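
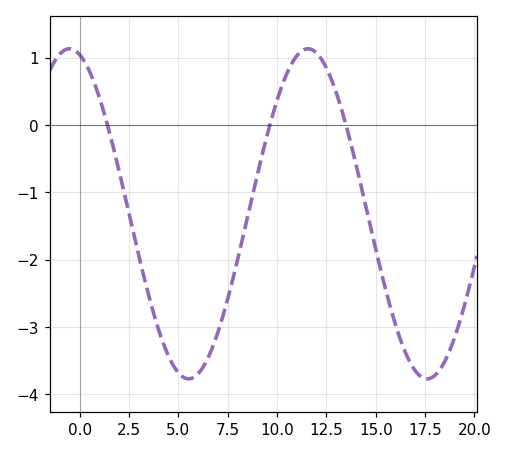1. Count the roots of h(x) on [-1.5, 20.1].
3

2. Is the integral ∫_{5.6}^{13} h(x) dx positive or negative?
negative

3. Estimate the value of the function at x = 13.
0.5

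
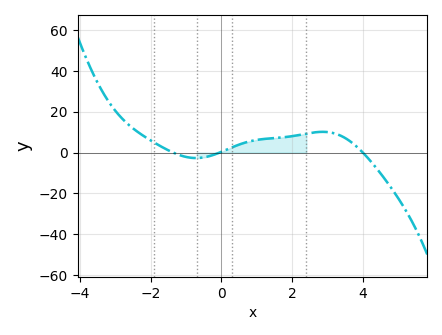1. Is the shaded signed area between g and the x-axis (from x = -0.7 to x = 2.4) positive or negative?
positive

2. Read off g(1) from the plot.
6.2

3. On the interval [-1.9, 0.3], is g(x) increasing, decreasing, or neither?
neither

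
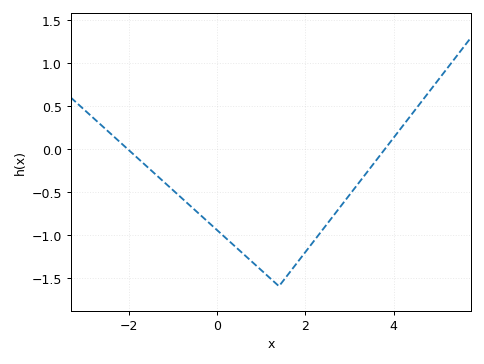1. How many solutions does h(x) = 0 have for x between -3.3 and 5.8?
2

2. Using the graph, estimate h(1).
-1.4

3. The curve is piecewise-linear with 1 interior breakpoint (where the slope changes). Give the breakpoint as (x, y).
(1.4, -1.6)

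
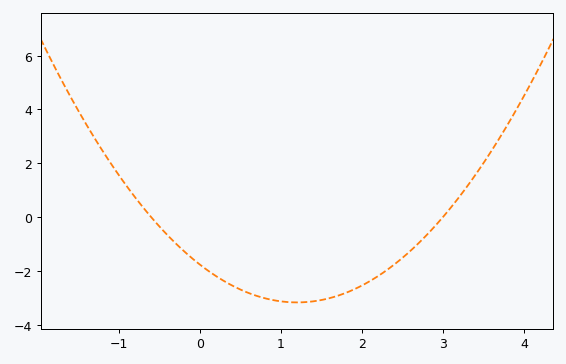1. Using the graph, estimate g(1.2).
-3.2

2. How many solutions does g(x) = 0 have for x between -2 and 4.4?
2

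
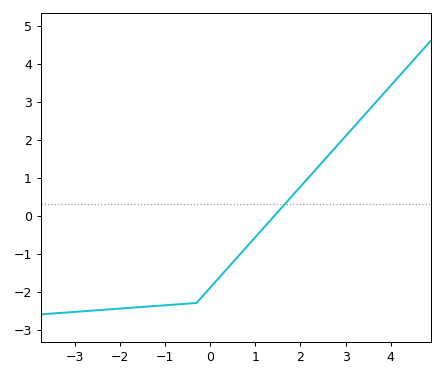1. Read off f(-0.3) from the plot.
-2.3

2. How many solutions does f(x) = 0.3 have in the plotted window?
1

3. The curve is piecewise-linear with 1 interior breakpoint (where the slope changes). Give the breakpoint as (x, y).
(-0.3, -2.3)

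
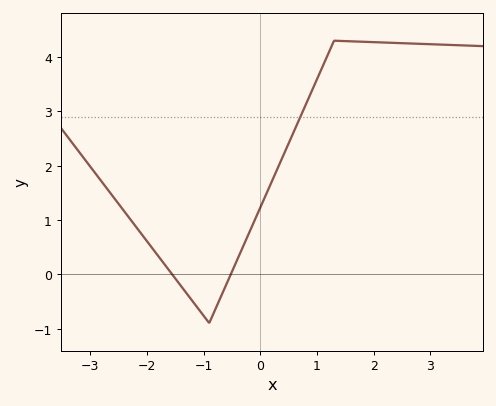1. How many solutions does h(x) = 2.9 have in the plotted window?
1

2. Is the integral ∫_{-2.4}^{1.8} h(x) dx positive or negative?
positive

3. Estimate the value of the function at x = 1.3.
4.3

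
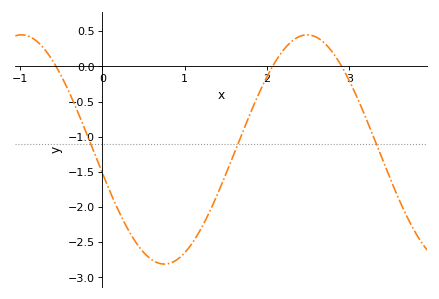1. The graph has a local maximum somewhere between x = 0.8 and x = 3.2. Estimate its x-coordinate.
2.49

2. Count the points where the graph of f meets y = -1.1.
3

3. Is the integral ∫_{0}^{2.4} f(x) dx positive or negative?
negative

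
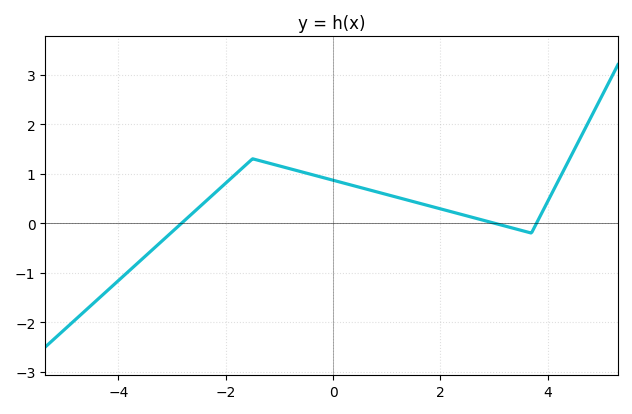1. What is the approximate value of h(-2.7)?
0.1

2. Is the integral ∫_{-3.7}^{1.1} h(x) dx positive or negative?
positive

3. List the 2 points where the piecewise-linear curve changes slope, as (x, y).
(-1.5, 1.3); (3.7, -0.2)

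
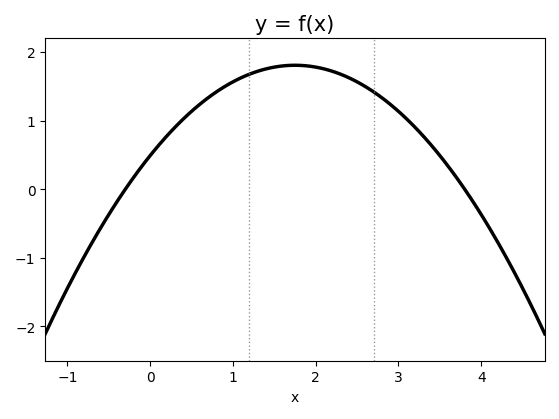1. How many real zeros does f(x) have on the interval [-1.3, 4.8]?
2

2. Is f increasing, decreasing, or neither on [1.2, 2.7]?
neither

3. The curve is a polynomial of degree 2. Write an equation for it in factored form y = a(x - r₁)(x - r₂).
y = -0.43(x + 0.3)(x - 3.8)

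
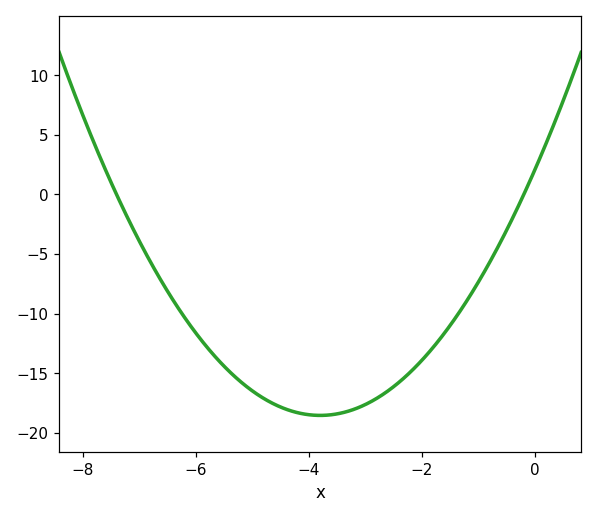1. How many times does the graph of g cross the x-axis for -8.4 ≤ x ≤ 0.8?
2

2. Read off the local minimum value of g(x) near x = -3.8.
-18.5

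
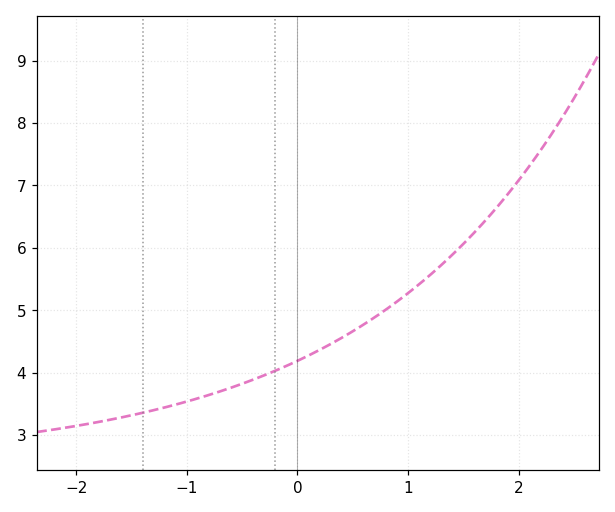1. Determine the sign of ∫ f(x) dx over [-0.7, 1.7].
positive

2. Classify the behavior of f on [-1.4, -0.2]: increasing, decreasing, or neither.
increasing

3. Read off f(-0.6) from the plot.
3.8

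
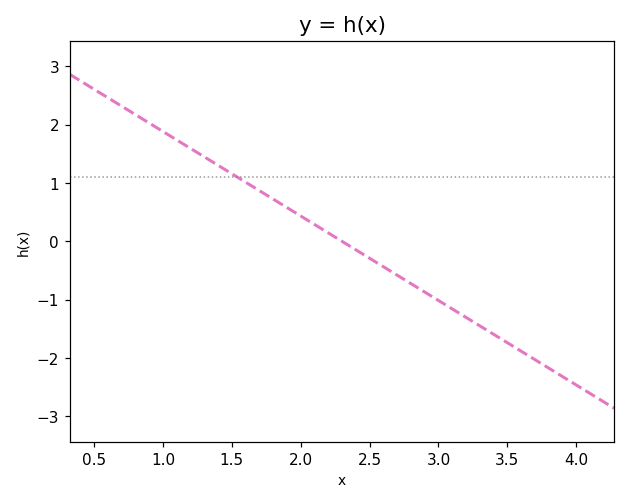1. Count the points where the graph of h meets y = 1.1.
1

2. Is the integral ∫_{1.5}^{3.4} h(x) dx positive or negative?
negative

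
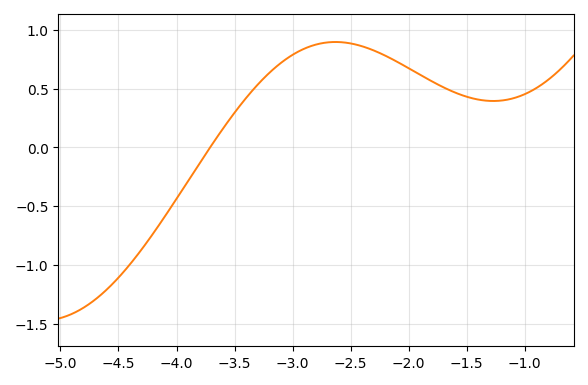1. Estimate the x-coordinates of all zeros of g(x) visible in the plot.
-3.7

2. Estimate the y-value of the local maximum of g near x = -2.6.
0.9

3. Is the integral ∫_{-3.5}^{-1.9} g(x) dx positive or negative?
positive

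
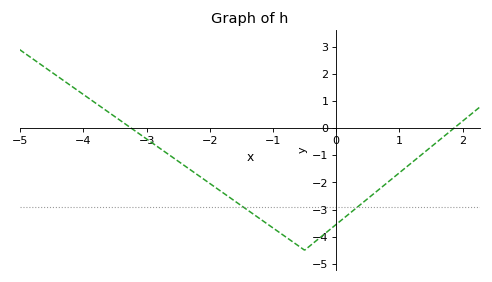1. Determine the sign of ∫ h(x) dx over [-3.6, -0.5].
negative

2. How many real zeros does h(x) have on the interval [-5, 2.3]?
2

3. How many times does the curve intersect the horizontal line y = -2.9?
2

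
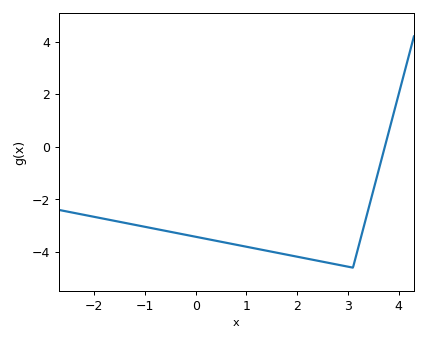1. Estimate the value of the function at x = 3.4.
-2.4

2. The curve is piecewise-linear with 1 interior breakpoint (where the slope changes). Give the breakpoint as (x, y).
(3.1, -4.6)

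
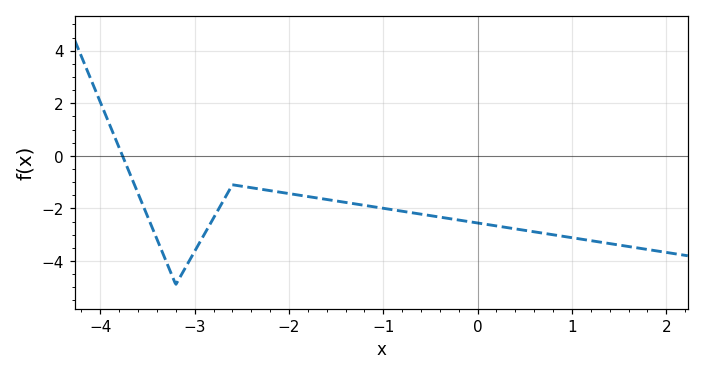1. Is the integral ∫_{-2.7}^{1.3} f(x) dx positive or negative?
negative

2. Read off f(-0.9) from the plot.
-2.05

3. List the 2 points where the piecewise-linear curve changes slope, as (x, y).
(-3.2, -4.9); (-2.6, -1.1)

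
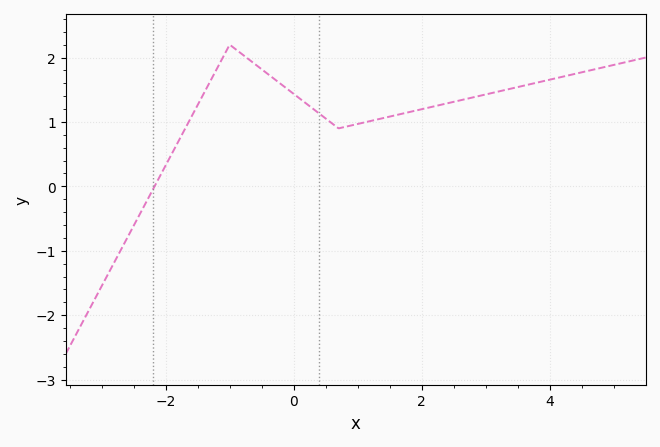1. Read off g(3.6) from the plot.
1.6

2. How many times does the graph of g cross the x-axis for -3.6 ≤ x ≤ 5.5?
1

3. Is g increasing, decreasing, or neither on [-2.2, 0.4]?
neither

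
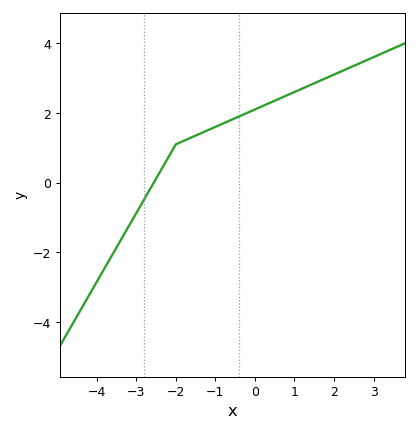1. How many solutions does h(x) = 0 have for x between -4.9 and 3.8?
1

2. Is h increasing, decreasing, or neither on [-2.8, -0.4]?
increasing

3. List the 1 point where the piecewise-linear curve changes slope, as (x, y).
(-2, 1.1)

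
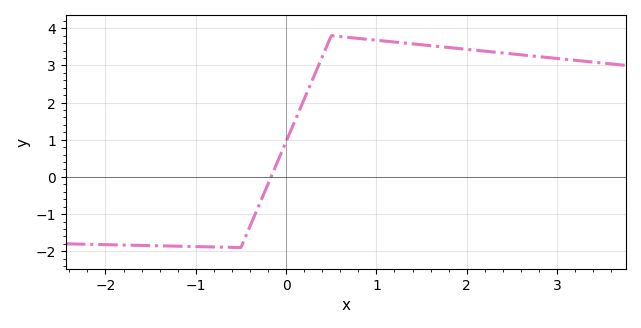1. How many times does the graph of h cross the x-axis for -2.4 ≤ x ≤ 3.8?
1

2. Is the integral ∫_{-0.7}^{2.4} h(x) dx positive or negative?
positive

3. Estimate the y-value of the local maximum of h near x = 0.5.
3.8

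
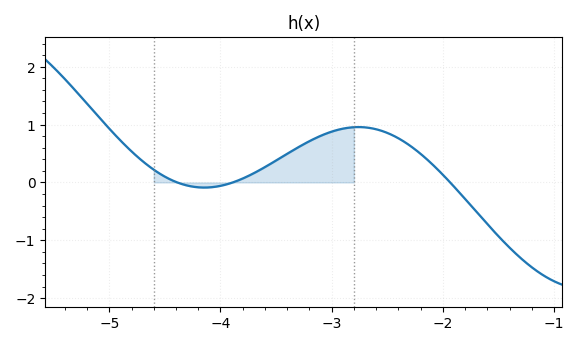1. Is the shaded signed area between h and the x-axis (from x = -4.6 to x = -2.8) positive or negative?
positive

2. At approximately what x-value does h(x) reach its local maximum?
-2.76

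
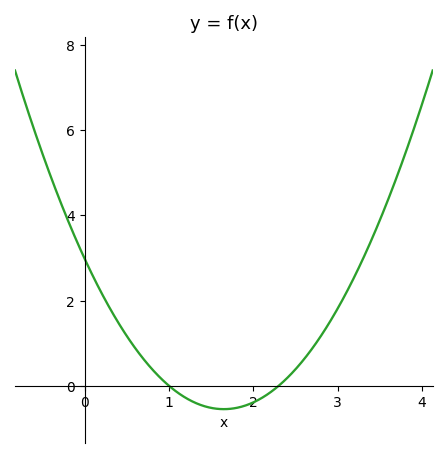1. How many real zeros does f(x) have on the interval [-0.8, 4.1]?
2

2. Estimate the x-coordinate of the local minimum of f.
1.6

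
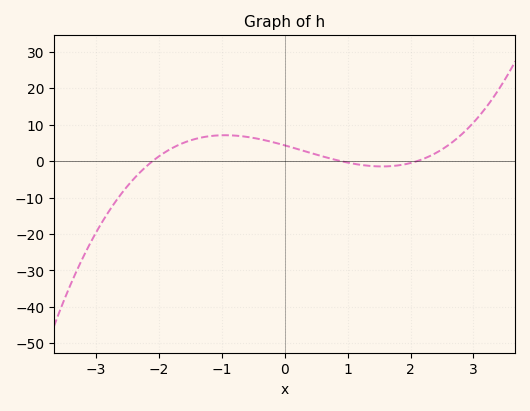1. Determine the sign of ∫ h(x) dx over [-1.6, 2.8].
positive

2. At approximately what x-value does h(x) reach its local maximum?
-0.949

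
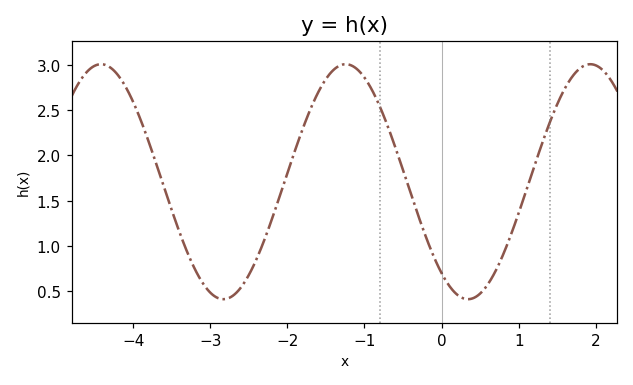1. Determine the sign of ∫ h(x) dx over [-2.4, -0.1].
positive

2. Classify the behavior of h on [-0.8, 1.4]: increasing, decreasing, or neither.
neither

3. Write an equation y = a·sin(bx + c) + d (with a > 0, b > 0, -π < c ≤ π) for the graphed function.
y = 1.3sin(2x - 2.2) + 1.71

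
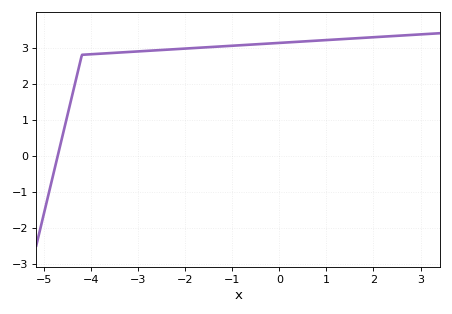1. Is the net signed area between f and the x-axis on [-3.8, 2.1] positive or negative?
positive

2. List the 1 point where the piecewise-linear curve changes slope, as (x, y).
(-4.2, 2.8)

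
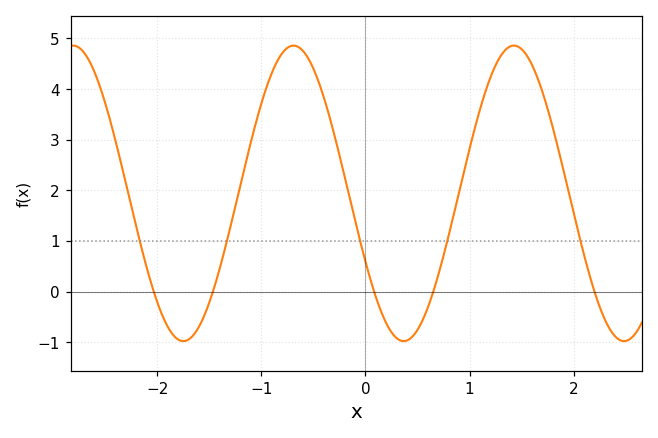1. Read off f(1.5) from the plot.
4.8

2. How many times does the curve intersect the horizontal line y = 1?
5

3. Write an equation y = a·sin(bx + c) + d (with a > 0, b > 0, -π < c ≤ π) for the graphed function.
y = 2.92sin(3x - 2.7) + 1.94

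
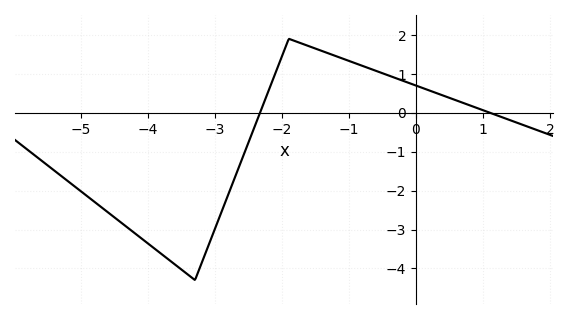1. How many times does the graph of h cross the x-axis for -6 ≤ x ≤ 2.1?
2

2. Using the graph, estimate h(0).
0.7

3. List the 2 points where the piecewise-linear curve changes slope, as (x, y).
(-3.3, -4.3); (-1.9, 1.9)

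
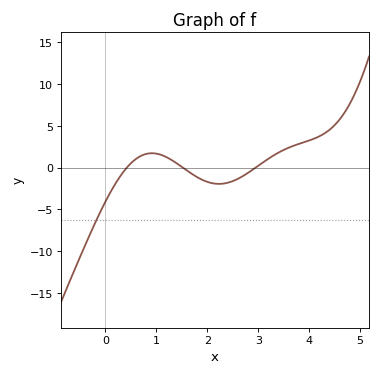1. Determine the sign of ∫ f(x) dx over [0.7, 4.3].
positive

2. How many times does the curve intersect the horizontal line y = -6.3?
1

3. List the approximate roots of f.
0.424, 1.52, 2.95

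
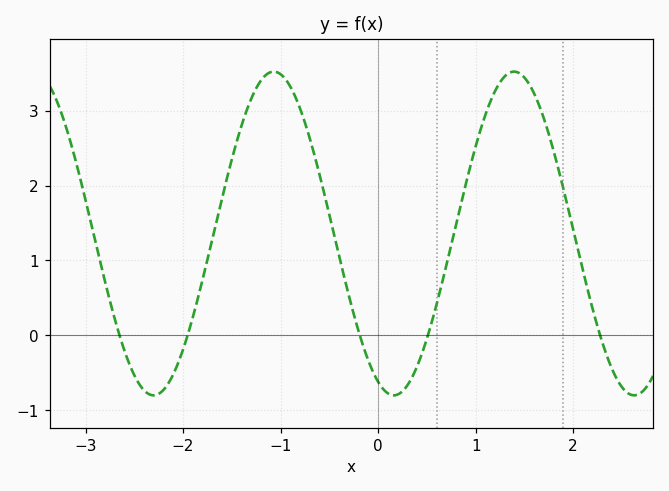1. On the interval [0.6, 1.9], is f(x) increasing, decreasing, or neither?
neither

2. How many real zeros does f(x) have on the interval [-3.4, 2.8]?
5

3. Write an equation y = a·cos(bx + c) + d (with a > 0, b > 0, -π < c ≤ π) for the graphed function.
y = 2.16cos(2.55x + 2.73) + 1.36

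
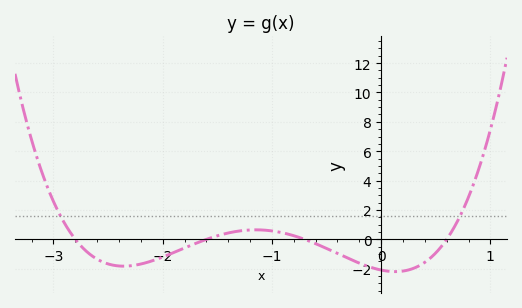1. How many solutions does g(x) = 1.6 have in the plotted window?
2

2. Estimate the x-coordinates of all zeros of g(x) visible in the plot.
-2.8, -1.6, -0.7, 0.6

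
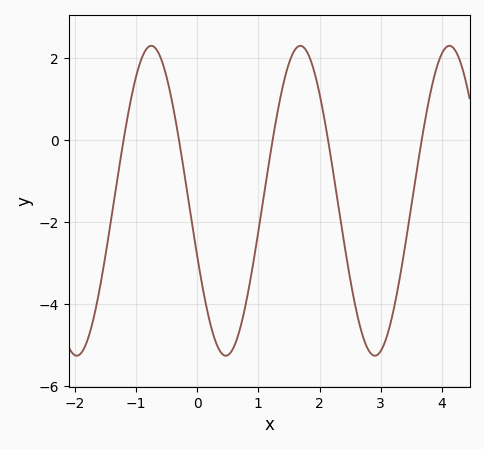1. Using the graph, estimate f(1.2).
-0.2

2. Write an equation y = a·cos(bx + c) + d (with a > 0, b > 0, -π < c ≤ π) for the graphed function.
y = 3.78cos(2.6x + 1.9) - 1.47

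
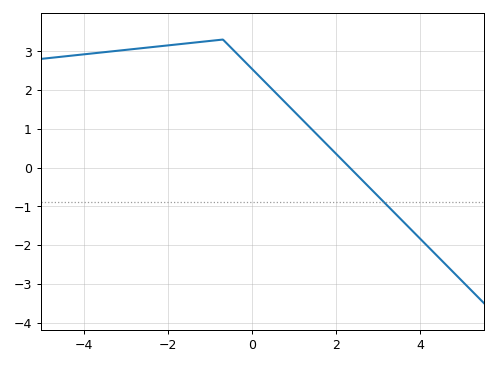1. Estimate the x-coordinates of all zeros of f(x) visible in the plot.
2.32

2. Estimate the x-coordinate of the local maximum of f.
-0.701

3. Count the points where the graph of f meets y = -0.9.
1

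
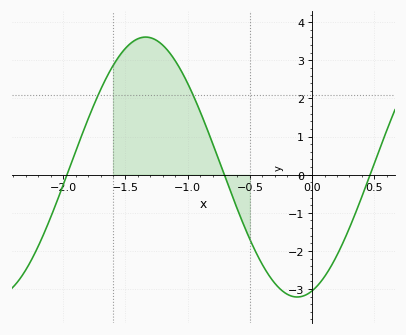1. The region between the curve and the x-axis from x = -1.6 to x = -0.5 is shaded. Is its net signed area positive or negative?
positive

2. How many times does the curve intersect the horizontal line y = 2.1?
2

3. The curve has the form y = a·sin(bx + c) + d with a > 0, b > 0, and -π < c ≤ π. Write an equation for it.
y = 3.41sin(2.6x - 1.3) + 0.2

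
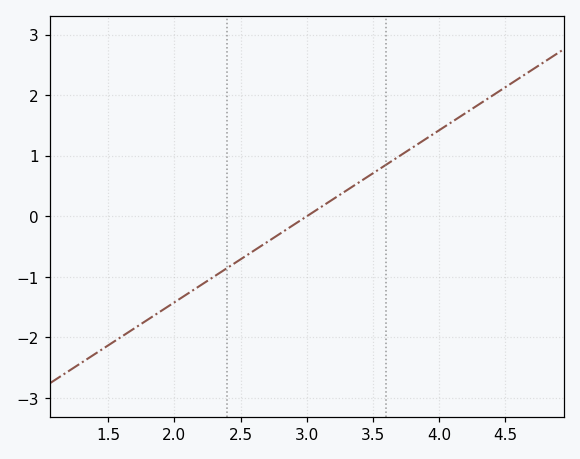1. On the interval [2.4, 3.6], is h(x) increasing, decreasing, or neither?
increasing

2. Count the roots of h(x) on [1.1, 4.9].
1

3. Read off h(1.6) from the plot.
-2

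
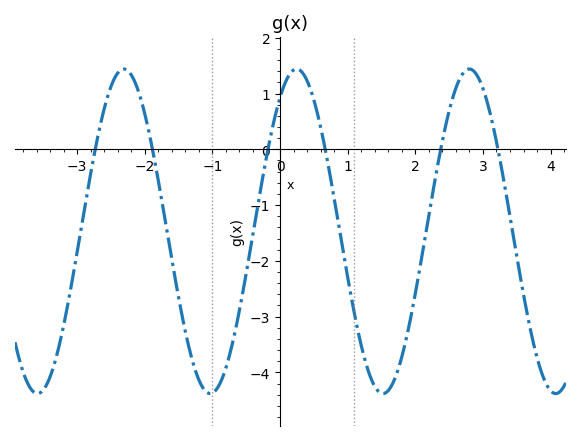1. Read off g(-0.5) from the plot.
-2.2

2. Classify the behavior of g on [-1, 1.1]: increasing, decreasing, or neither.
neither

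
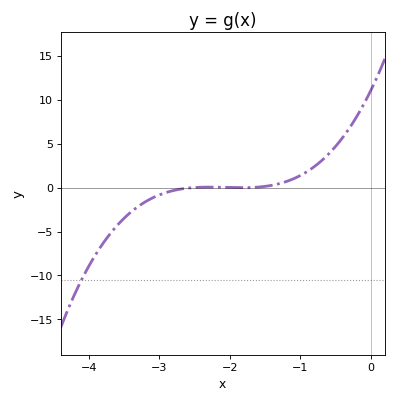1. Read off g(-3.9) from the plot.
-7.5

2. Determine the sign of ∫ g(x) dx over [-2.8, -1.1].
positive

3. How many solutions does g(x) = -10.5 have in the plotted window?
1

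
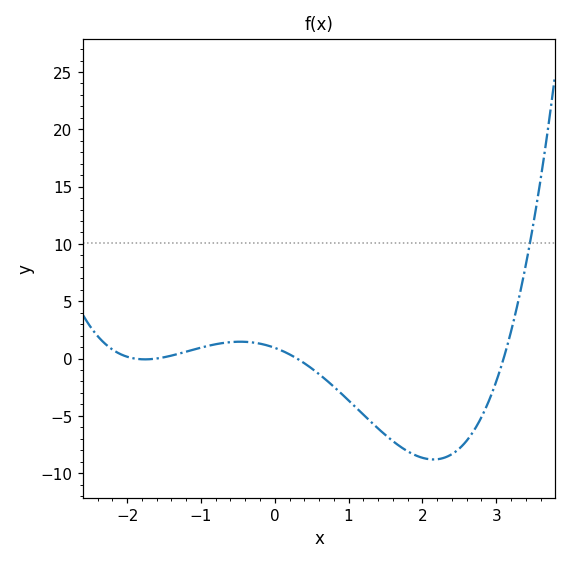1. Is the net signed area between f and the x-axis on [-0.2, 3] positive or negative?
negative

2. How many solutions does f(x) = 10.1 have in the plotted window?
1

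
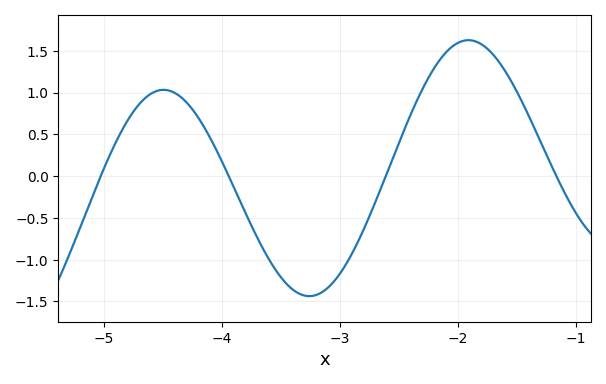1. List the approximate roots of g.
-5.03, -3.94, -2.61, -1.16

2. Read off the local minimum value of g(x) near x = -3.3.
-1.44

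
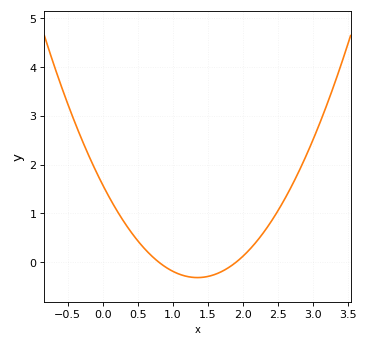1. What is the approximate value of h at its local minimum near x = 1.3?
-0.315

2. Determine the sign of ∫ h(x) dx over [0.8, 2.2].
negative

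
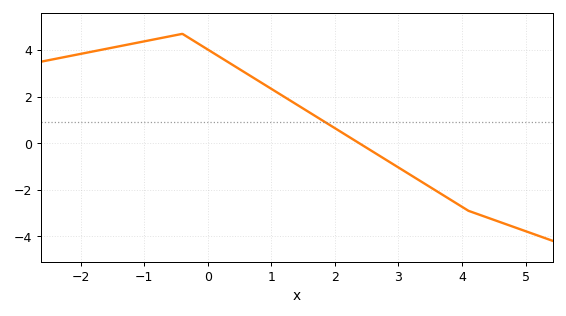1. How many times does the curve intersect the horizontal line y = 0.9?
1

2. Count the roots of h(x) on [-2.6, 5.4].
1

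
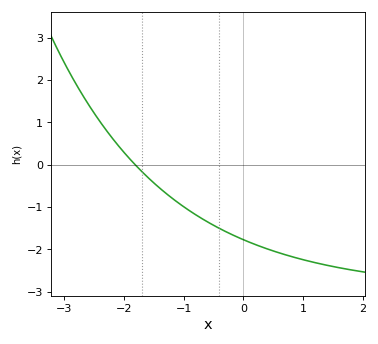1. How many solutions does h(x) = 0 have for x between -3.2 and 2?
1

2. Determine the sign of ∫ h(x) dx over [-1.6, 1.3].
negative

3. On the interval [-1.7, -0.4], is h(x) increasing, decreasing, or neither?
decreasing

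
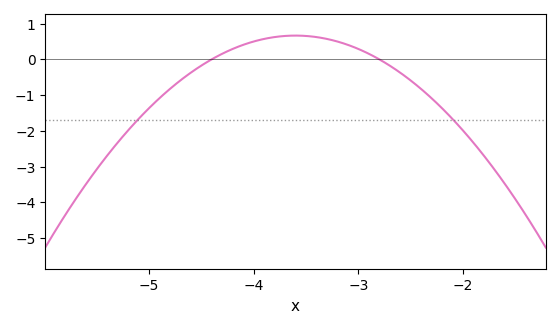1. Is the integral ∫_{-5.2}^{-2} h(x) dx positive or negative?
negative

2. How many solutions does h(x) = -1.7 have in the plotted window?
2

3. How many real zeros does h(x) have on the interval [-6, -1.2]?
2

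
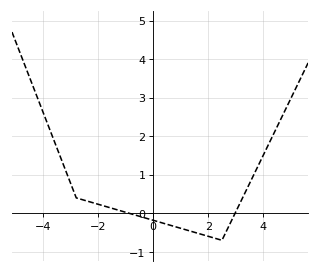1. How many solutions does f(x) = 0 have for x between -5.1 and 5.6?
2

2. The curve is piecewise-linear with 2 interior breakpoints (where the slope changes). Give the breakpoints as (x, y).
(-2.8, 0.4); (2.5, -0.7)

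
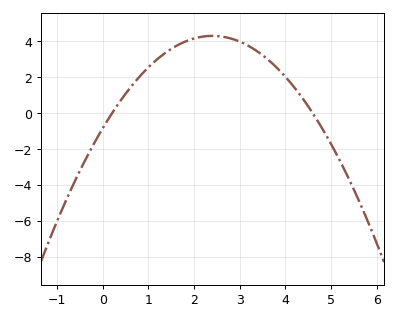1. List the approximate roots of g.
0.2, 4.6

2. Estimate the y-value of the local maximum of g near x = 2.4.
4.4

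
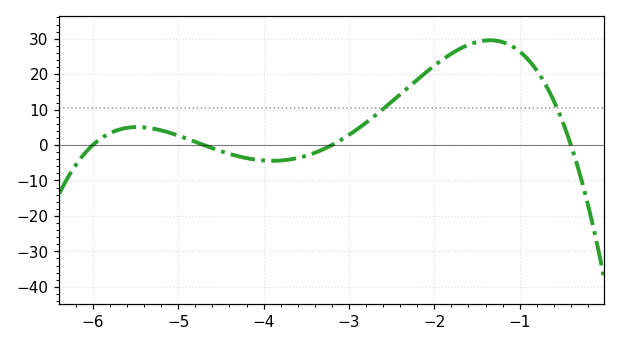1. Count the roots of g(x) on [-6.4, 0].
4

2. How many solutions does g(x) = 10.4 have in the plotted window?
2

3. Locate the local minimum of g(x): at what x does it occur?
-3.9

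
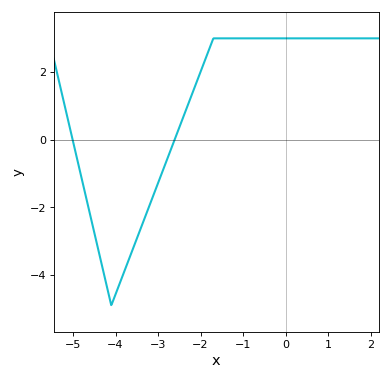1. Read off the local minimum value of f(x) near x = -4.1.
-4.8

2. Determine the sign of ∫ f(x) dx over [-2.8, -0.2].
positive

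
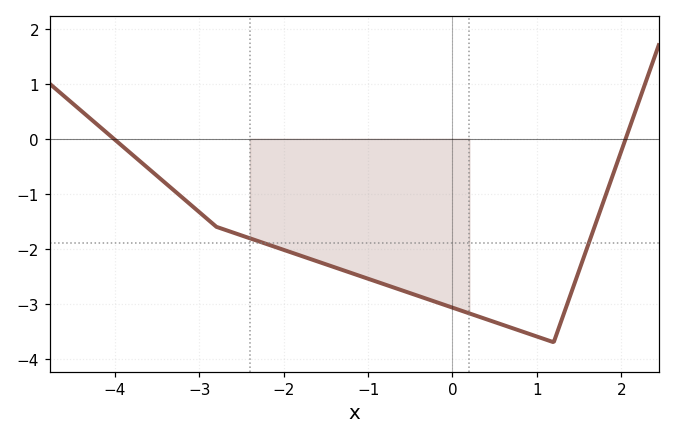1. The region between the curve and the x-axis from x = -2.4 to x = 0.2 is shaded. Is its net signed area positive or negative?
negative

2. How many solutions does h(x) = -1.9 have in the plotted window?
2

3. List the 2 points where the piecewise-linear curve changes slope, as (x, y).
(-2.8, -1.6); (1.2, -3.7)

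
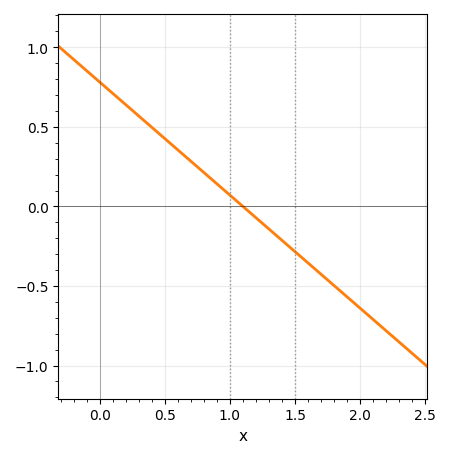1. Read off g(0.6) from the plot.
0.355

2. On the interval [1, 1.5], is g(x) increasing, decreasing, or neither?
decreasing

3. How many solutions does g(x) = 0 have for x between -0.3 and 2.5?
1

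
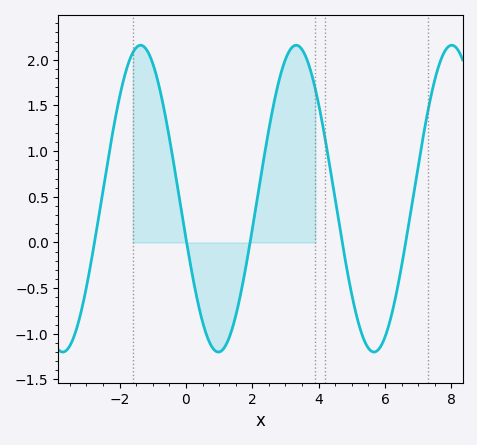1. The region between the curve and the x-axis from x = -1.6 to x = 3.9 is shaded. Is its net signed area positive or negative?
positive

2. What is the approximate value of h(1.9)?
-0.05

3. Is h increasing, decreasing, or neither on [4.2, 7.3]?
neither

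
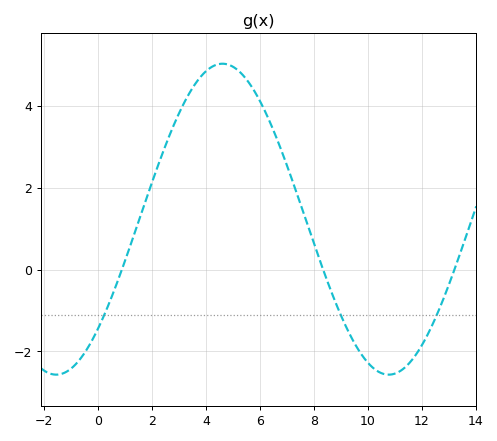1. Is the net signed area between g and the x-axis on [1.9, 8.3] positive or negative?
positive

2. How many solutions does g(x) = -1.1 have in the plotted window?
3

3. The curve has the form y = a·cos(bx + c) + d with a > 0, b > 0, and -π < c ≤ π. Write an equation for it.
y = 3.8cos(0.51x - 2.4) + 1.23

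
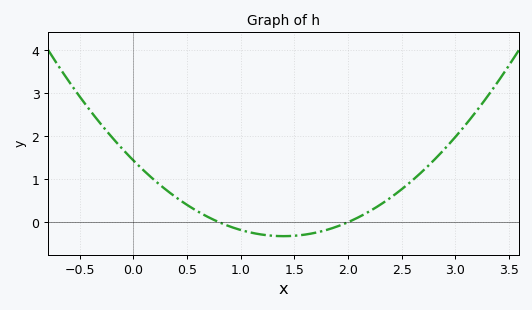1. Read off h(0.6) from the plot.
0.252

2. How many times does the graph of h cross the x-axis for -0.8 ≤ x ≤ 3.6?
2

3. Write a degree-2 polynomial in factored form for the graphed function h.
y = 0.9(x - 0.8)(x - 2)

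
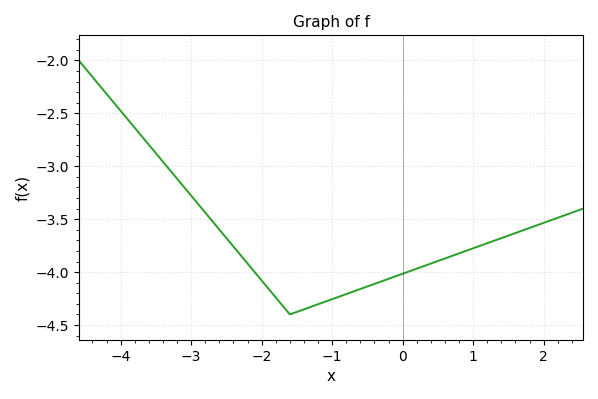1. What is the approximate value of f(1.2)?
-3.73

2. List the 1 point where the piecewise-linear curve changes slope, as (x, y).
(-1.6, -4.4)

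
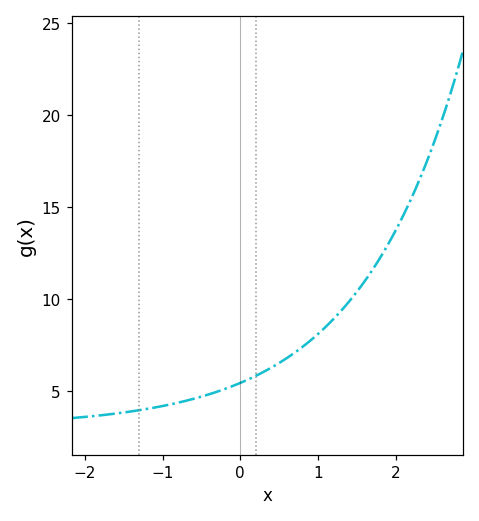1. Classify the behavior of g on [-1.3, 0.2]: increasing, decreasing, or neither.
increasing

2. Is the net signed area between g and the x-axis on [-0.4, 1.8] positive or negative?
positive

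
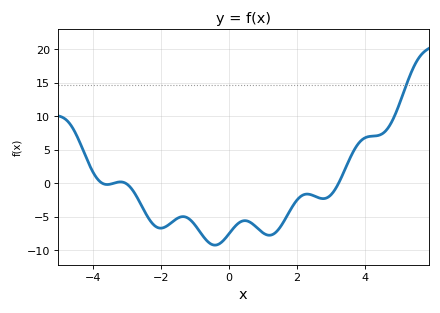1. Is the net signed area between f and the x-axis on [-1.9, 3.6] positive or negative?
negative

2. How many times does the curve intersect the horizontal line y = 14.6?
1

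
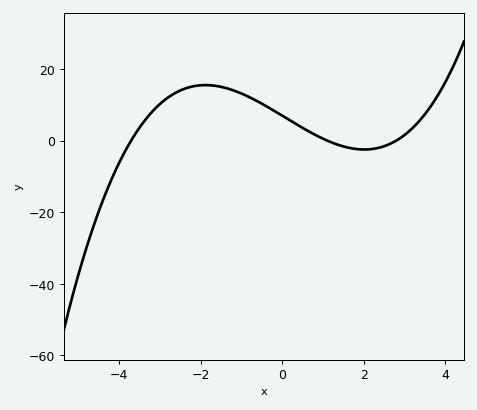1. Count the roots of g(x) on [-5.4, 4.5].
3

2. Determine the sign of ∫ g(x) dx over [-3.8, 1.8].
positive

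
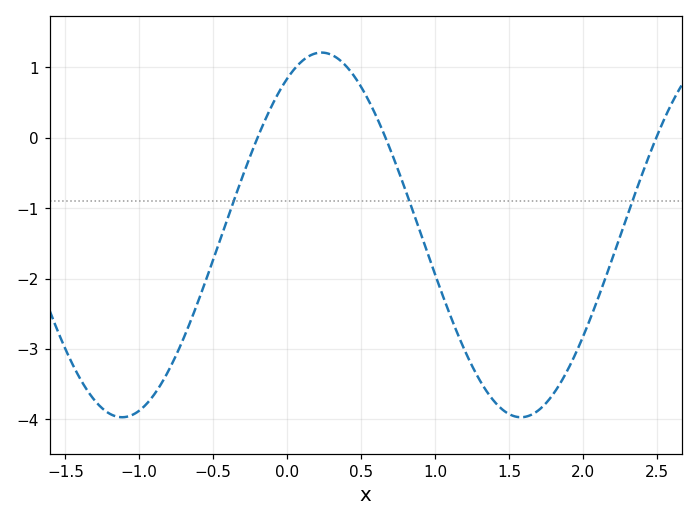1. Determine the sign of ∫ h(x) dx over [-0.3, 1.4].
negative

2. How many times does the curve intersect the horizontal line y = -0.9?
3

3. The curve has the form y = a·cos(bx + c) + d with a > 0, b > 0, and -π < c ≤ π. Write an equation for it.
y = 2.59cos(2.3x - 0.54) - 1.38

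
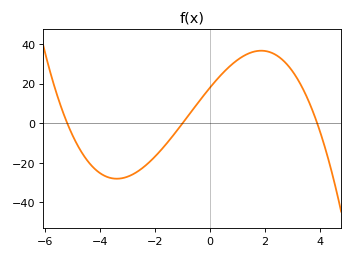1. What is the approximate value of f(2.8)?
30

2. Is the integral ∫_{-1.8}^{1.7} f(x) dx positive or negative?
positive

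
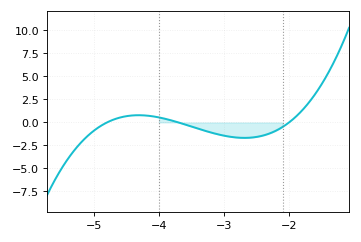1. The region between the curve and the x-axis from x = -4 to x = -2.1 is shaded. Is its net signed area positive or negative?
negative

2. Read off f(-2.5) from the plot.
-1.57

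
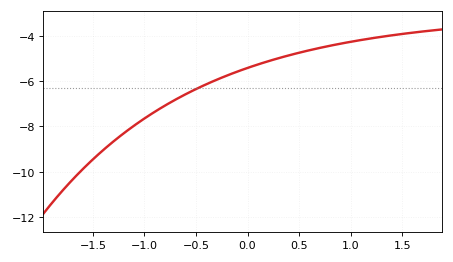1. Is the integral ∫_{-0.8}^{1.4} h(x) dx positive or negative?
negative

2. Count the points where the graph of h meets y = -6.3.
1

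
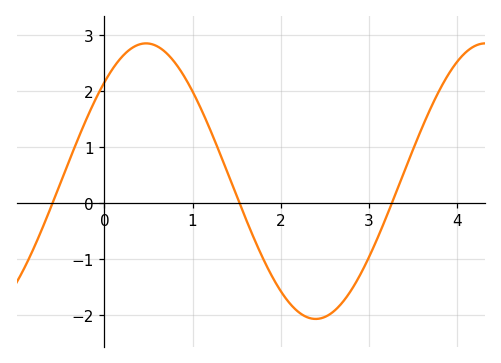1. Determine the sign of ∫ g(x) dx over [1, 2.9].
negative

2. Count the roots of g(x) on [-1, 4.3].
3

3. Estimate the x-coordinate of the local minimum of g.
2.4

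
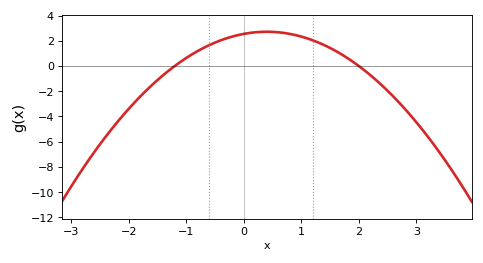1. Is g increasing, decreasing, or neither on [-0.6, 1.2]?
neither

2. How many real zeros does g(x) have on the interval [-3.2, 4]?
2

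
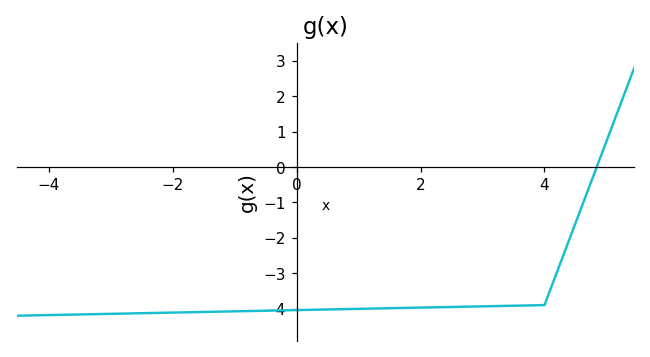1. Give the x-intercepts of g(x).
4.8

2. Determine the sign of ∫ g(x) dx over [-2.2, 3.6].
negative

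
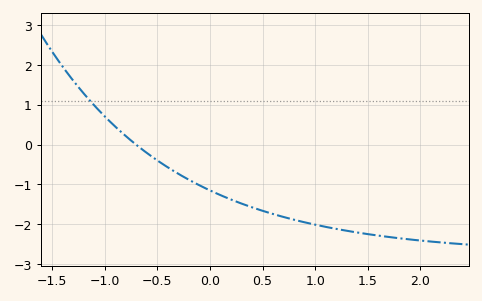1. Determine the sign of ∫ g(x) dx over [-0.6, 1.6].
negative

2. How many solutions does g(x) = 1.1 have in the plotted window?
1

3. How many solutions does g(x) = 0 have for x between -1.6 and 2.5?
1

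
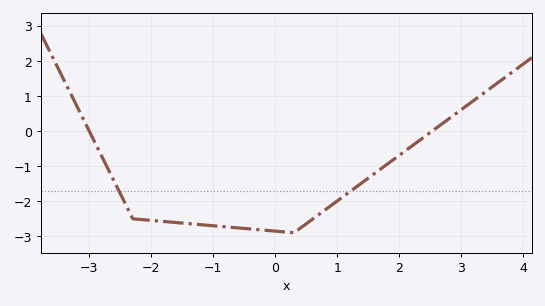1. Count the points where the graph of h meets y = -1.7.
2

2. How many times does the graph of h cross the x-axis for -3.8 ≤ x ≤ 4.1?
2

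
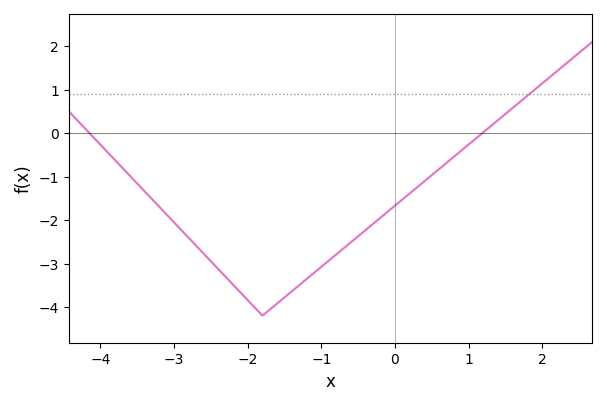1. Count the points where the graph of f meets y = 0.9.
1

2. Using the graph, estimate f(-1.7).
-4.06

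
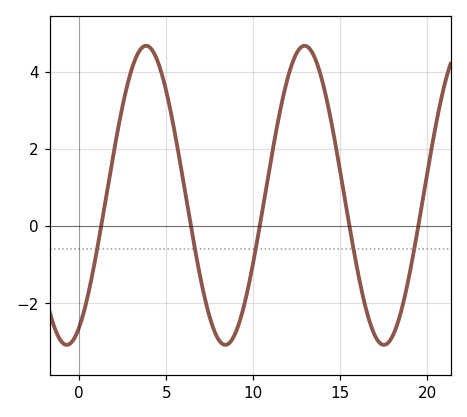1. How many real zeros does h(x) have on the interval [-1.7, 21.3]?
5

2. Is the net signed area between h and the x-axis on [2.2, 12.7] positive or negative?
positive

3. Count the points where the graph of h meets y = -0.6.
5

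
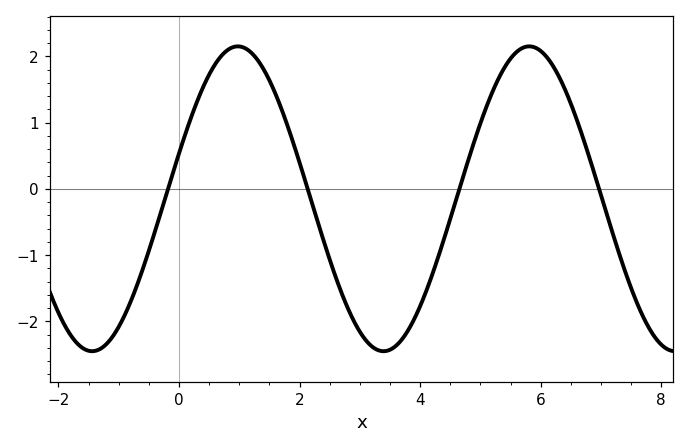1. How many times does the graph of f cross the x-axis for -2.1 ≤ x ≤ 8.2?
4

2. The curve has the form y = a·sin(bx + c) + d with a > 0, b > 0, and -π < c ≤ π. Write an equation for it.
y = 2.3sin(1.3x + 0.3) - 0.15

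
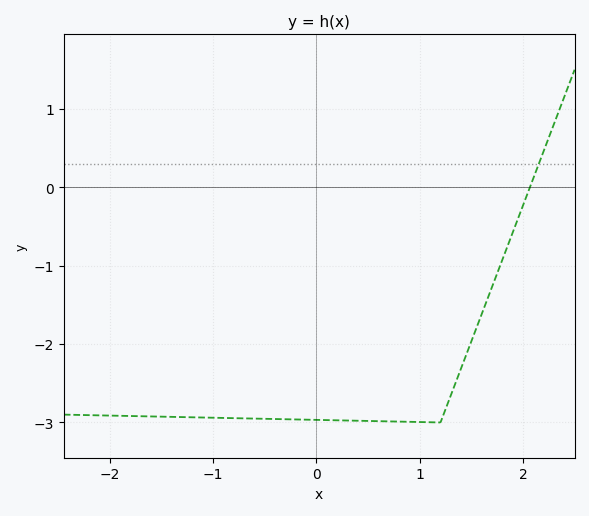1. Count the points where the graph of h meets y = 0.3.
1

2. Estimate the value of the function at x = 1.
-3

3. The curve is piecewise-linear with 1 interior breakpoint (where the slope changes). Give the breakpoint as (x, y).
(1.2, -3)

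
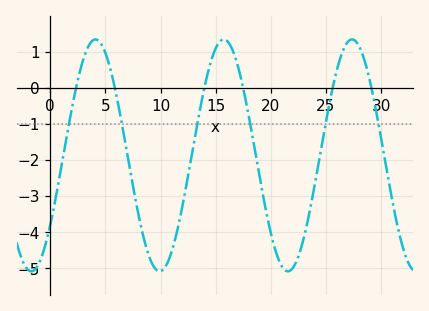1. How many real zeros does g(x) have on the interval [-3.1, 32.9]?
6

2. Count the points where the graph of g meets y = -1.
6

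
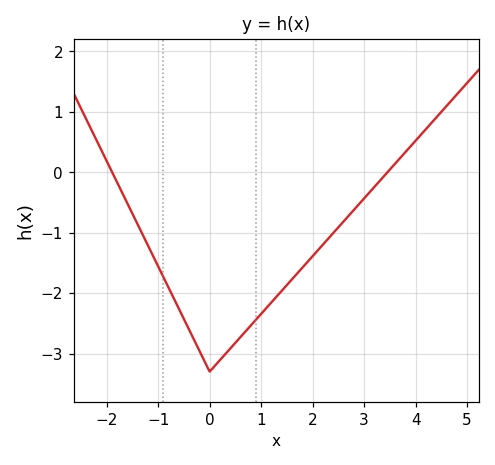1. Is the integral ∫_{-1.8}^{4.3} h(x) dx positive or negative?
negative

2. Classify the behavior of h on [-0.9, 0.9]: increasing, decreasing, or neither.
neither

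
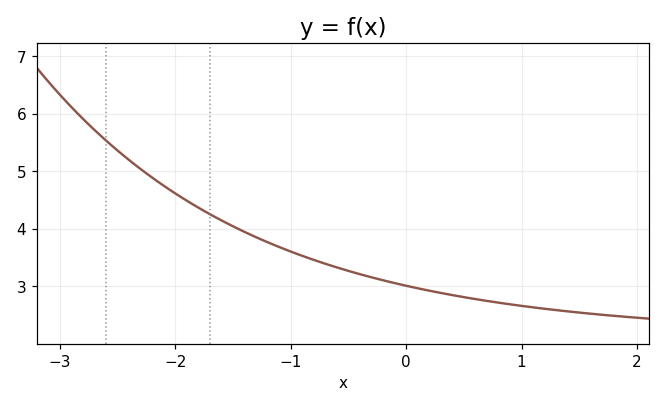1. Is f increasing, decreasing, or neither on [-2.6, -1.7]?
decreasing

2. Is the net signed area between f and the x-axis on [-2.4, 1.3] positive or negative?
positive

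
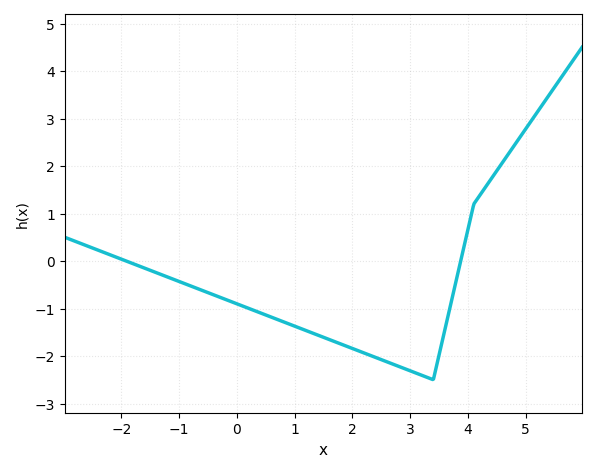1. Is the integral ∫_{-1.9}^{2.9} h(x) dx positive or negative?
negative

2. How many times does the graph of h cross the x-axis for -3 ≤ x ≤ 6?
2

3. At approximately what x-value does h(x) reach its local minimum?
3.4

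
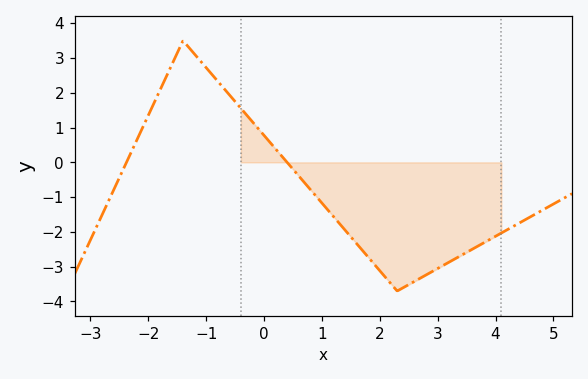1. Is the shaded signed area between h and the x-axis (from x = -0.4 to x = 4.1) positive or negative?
negative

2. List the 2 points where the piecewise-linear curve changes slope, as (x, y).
(-1.4, 3.5); (2.3, -3.7)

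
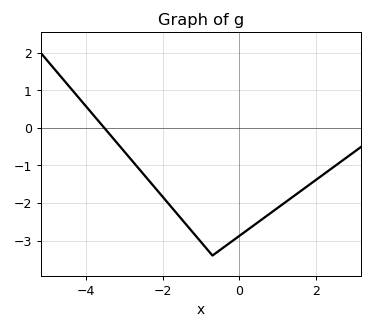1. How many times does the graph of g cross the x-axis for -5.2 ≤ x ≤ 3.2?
1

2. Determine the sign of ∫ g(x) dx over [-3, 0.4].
negative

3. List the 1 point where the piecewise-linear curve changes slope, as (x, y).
(-0.7, -3.4)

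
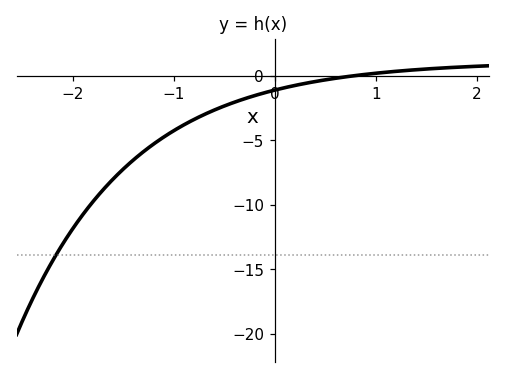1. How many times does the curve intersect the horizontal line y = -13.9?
1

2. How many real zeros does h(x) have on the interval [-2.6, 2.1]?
1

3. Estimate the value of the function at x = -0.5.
-2.5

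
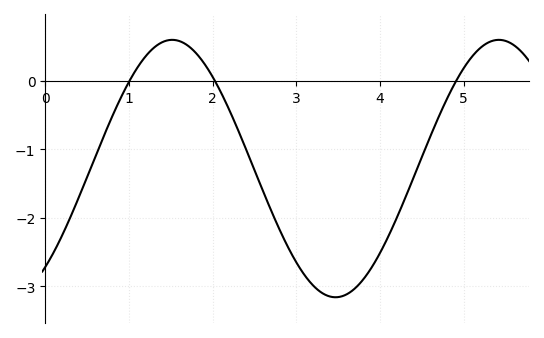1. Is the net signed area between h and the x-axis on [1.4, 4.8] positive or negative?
negative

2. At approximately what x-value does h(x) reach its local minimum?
3.47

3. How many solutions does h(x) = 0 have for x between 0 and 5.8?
3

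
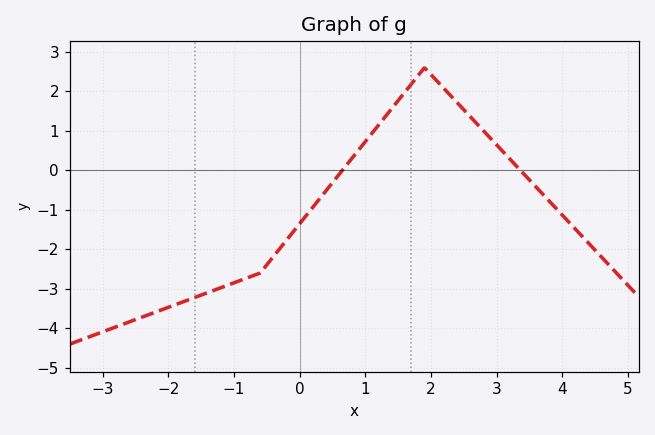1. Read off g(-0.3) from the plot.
-1.98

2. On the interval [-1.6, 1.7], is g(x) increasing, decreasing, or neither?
increasing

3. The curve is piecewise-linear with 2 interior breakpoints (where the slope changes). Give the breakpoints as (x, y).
(-0.6, -2.6); (1.9, 2.6)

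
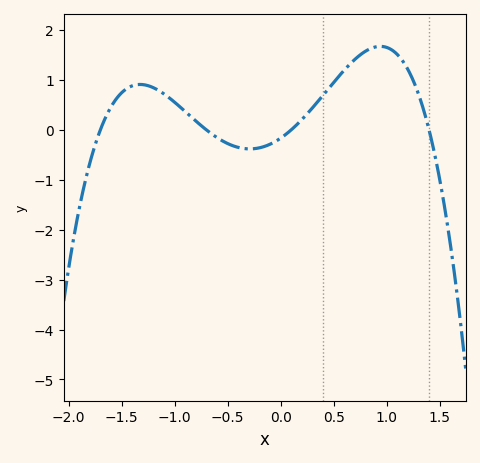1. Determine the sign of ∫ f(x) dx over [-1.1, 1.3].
positive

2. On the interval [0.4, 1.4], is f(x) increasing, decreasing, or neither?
neither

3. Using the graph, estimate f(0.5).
0.95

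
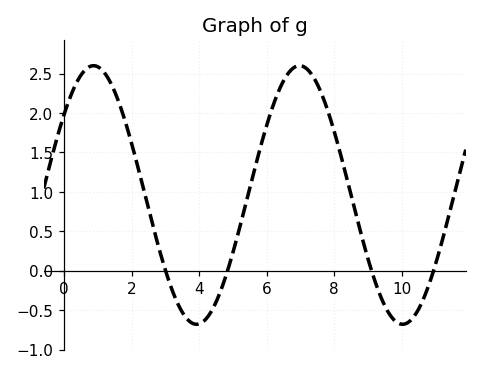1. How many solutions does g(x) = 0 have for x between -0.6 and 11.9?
4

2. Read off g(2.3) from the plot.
1.13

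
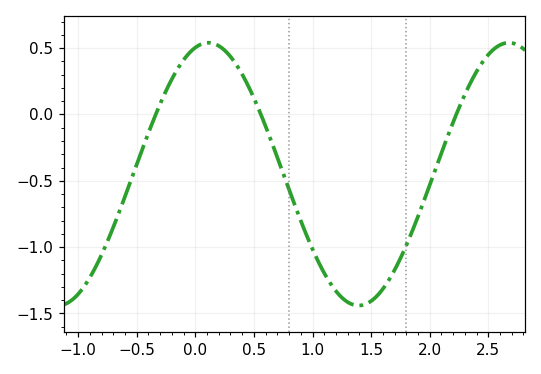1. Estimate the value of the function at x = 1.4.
-1.45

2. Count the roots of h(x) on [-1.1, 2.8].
3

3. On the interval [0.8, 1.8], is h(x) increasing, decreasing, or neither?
neither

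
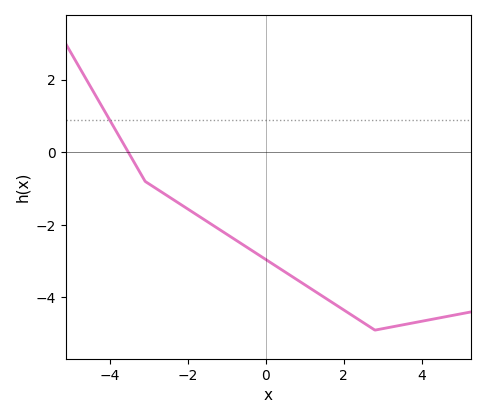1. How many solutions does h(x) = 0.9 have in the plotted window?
1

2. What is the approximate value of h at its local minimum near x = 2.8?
-4.8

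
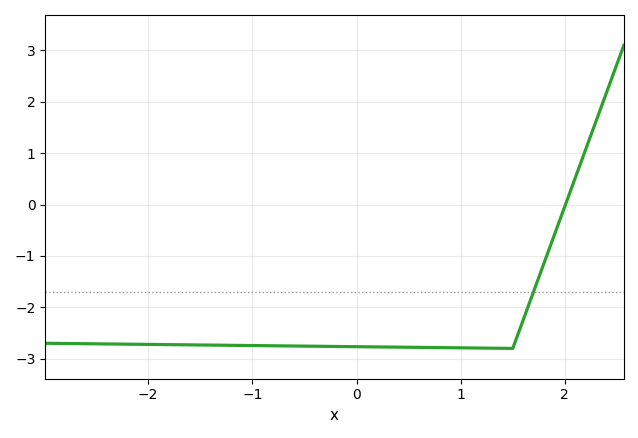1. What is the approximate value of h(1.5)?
-2.8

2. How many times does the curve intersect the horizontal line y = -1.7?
1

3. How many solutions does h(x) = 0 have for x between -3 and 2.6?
1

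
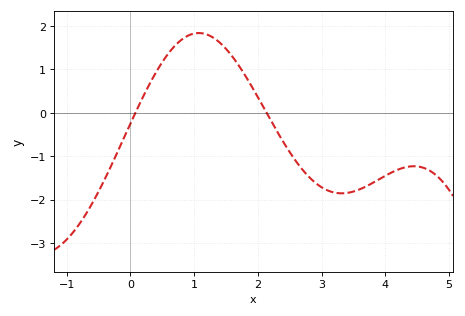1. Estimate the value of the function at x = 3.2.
-1.8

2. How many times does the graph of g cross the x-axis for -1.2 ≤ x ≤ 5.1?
2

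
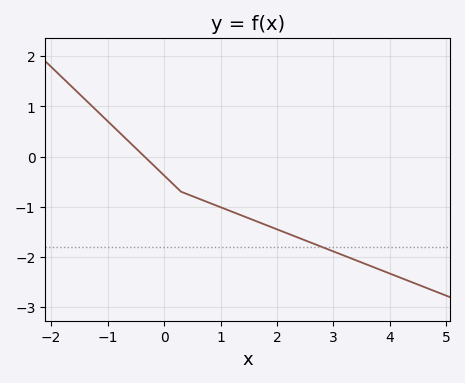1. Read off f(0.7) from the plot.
-0.876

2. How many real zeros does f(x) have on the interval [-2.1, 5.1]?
1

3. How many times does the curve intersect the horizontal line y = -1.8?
1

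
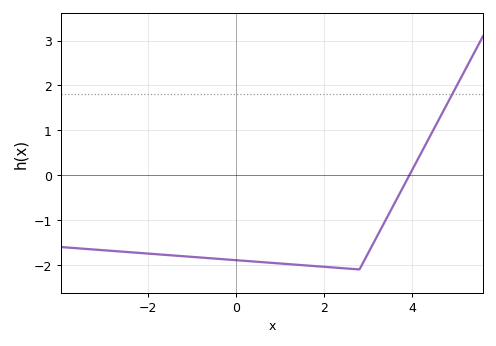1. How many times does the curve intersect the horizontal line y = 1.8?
1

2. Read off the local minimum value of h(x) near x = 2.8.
-2.1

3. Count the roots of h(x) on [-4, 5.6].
1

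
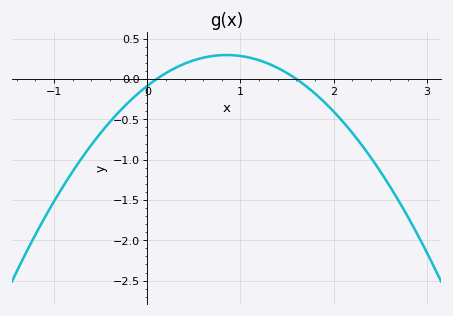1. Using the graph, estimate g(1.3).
0.2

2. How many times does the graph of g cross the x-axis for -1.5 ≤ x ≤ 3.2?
2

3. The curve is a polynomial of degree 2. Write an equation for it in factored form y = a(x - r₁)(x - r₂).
y = -0.53(x - 0.1)(x - 1.6)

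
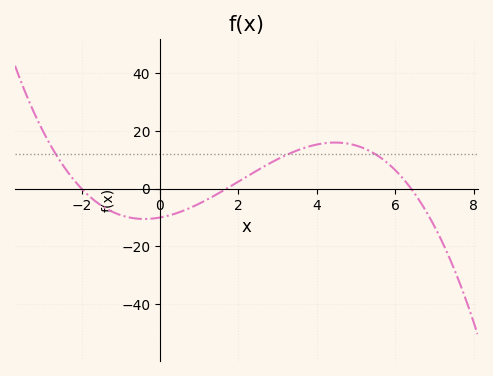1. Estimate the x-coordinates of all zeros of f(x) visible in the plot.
-2, 1.8, 6.4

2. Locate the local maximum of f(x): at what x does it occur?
4.4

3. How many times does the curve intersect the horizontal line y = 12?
3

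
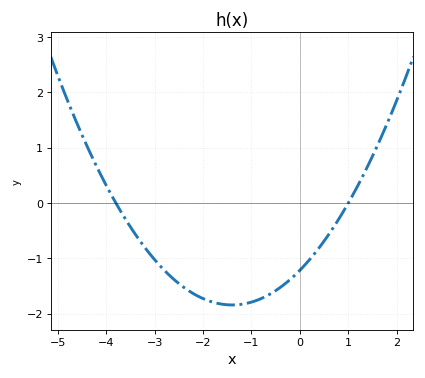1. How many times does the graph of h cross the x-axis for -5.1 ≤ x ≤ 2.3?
2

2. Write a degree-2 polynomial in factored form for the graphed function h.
y = 0.32(x + 3.8)(x - 1)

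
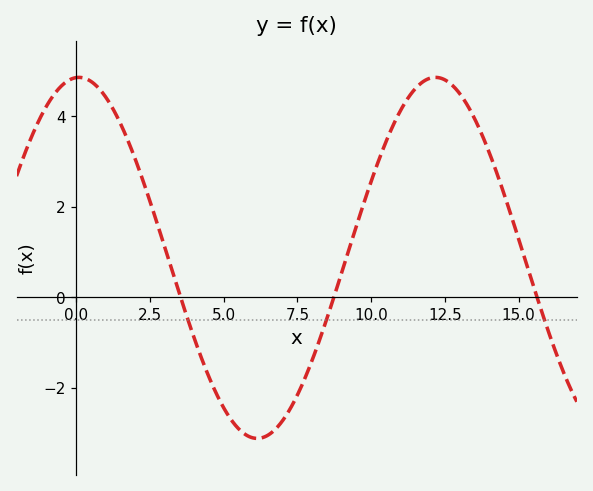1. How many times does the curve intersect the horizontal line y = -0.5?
3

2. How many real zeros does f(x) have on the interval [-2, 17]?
3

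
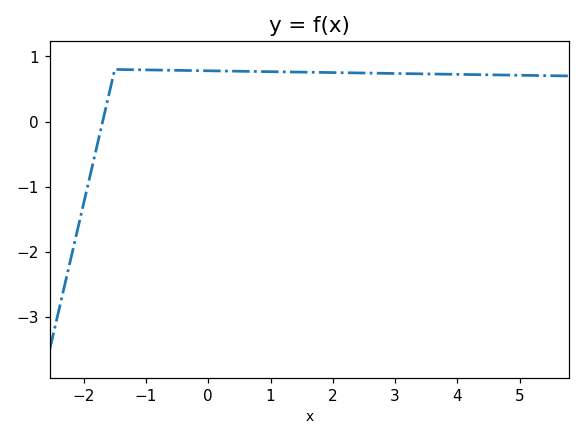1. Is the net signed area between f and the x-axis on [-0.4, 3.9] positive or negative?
positive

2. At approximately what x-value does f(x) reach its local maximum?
-1.5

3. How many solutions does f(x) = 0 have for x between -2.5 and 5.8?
1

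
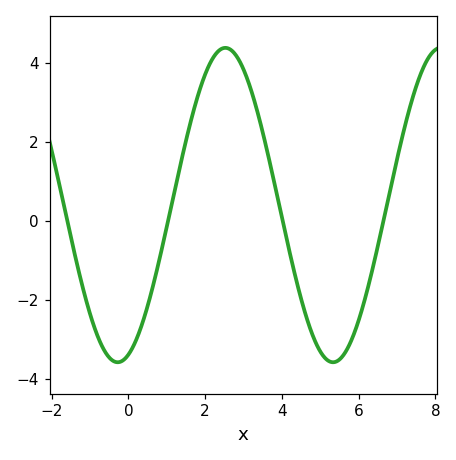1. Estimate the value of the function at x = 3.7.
1.4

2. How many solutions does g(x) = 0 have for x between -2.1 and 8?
4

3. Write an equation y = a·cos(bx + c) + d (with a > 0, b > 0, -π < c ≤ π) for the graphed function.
y = 3.98cos(1.1x - 2.8) + 0.4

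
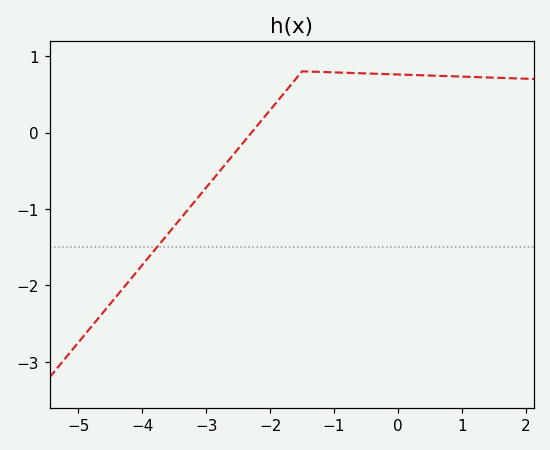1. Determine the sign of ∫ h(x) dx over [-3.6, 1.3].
positive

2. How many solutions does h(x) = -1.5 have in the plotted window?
1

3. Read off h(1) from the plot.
0.7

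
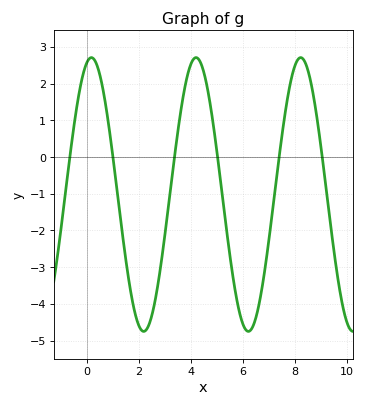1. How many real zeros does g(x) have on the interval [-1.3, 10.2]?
6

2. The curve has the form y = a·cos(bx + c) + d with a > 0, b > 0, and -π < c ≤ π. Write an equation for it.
y = 3.73cos(1.56x - 0.26) - 1.02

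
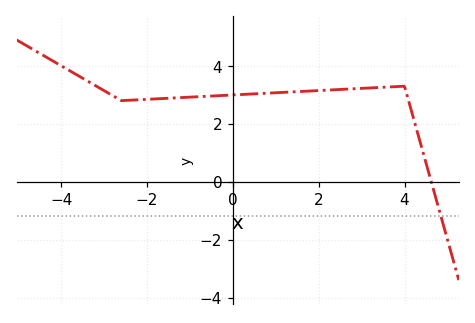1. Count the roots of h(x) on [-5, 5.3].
1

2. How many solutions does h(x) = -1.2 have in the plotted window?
1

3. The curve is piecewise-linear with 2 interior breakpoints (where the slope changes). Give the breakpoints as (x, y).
(-2.6, 2.8); (4, 3.3)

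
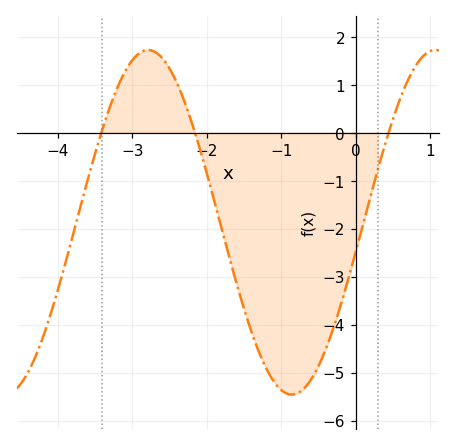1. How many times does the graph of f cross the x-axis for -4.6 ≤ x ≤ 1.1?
3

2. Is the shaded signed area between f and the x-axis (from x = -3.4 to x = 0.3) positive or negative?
negative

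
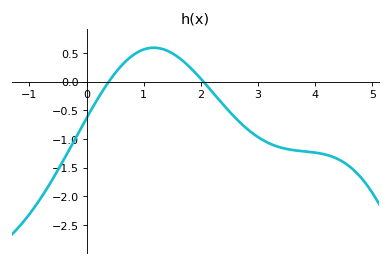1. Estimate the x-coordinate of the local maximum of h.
1.2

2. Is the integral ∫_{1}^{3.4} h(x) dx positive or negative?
negative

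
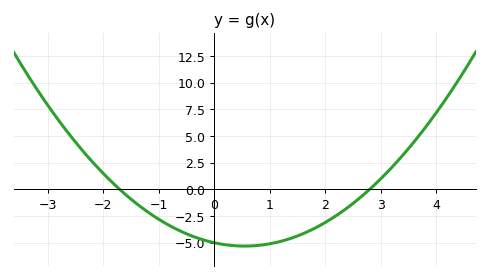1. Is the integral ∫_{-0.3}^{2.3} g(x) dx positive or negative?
negative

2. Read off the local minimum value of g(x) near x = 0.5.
-5.5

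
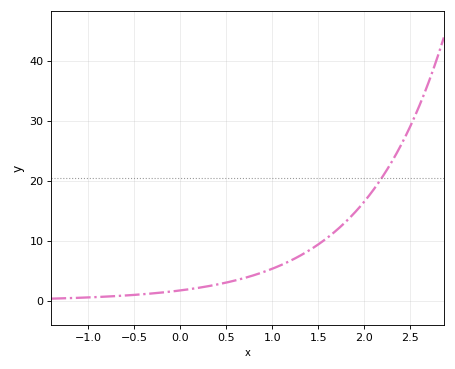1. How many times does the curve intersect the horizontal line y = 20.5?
1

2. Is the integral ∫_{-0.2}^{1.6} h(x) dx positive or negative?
positive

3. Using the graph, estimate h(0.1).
1.9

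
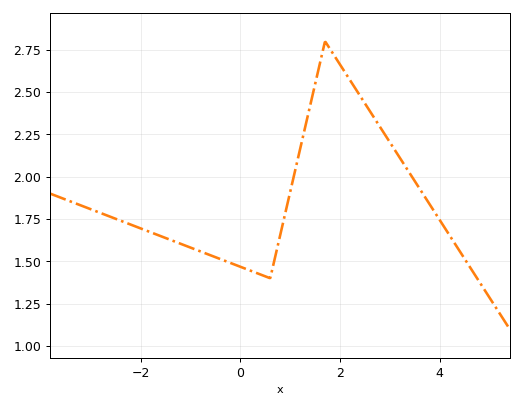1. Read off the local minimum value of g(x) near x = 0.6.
1.4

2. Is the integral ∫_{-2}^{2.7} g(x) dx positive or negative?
positive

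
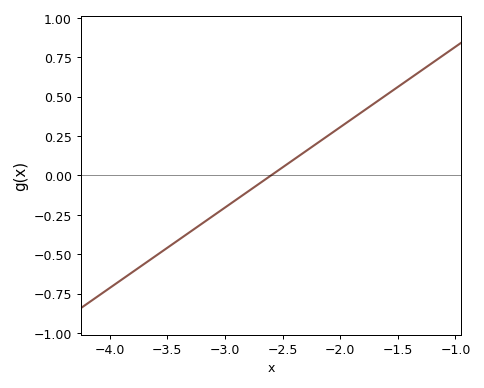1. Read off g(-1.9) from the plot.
0.357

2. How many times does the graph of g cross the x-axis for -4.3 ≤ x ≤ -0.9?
1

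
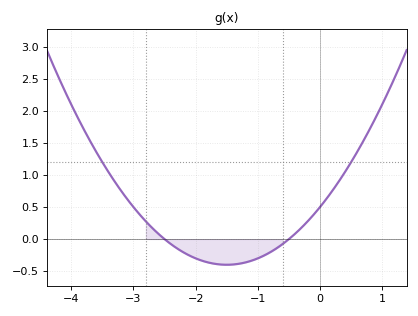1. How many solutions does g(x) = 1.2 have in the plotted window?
2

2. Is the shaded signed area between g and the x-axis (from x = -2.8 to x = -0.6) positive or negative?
negative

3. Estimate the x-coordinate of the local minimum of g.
-1.5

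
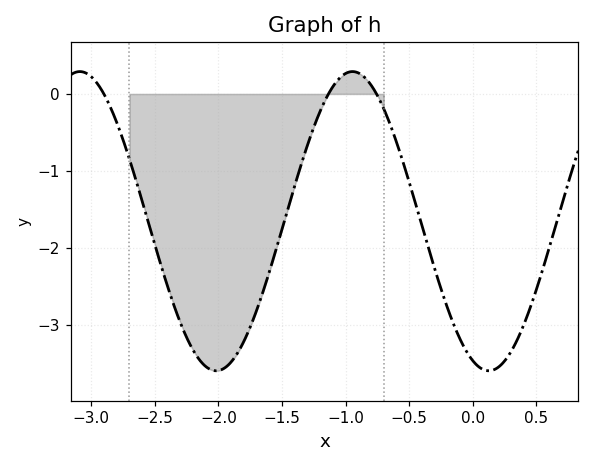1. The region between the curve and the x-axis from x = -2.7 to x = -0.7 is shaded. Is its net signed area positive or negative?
negative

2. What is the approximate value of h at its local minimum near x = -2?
-3.59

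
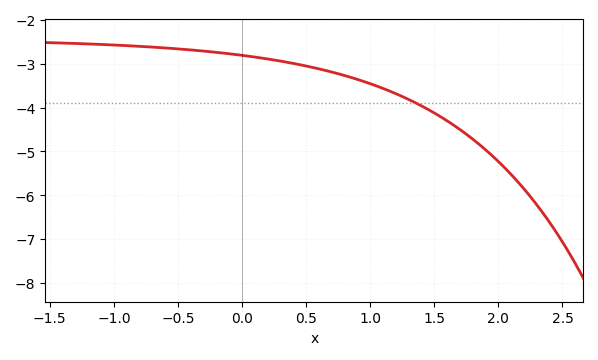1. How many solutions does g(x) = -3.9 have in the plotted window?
1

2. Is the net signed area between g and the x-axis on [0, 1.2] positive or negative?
negative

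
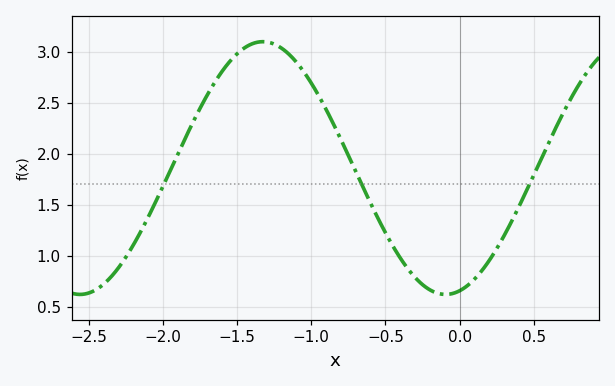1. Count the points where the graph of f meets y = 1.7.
3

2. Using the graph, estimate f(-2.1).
1.4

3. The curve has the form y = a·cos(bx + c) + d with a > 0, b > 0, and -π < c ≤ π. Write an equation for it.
y = 1.24cos(2.5x - 2.9) + 1.86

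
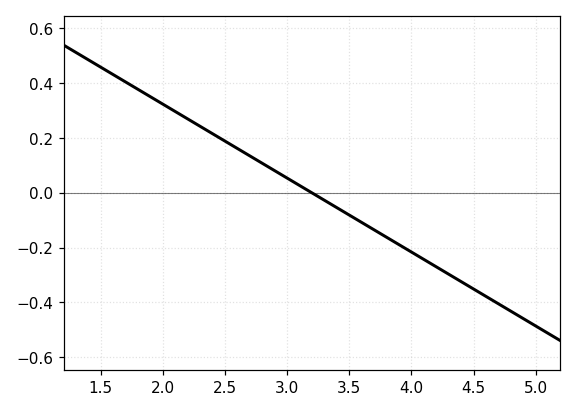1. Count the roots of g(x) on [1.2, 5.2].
1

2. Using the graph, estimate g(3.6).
-0.108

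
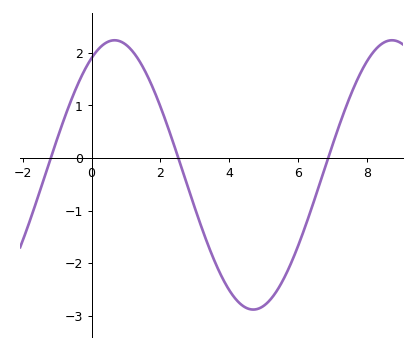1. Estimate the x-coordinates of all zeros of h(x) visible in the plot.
-1.19, 2.52, 6.87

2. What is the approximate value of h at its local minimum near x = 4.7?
-2.88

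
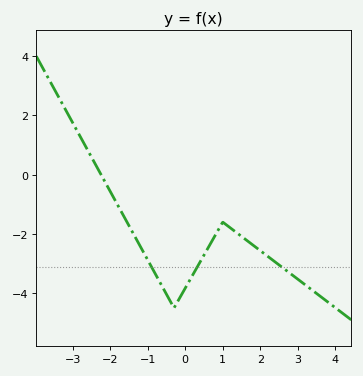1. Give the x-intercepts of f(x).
-2.2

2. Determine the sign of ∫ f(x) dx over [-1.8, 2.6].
negative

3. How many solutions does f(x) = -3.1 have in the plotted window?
3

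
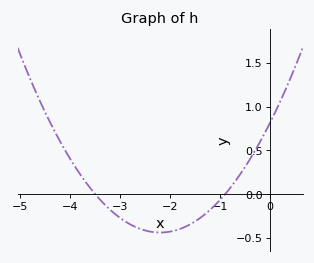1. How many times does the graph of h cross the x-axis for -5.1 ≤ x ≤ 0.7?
2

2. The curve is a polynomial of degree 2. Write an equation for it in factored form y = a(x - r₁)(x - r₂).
y = 0.26(x + 3.5)(x + 0.9)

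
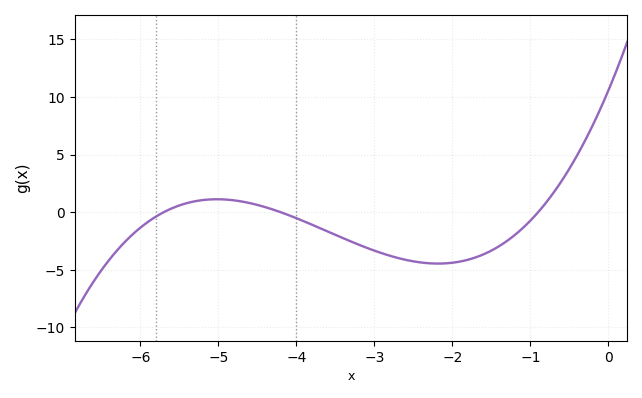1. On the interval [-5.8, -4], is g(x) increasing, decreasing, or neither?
neither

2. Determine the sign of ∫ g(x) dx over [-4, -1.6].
negative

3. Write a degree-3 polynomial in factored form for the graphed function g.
y = 0.49(x + 5.7)(x + 4.2)(x + 0.9)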